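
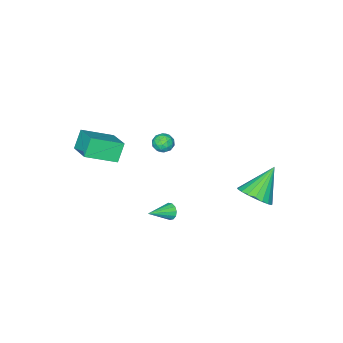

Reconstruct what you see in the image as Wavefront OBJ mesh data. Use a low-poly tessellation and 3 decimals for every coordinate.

v -2.597 -2.838 1.778
v -2.265 -2.728 2.303
v -1.835 -3.412 1.417
v -1.503 -3.302 1.942
v -2.021 -3.66 1.966
v -2.493 -3.305 2.189
v -1.607 -2.835 1.531
v -2.079 -2.48 1.754
v -1.653 -2.726 2.15
v -1.909 -3.236 2.419
v -2.191 -2.904 1.301
v -2.447 -3.414 1.57
v -2.498 -2.733 2.073
v -1.602 -3.407 1.647
v -1.907 -3.618 1.662
v -1.712 -3.553 1.97
v -2.632 -3.072 2.006
v -2.437 -3.007 2.314
v -2.294 -3.555 2.116
v -1.663 -3.133 1.406
v -1.468 -3.068 1.714
v -2.388 -2.587 1.75
v -2.193 -2.522 2.058
v -1.806 -2.585 1.604
v -1.943 -2.667 2.291
v -1.495 -3.004 2.079
v -1.557 -2.729 1.837
v -1.834 -2.521 1.968
v -2.094 -2.966 2.449
v -1.646 -3.304 2.237
v -1.951 -3.514 2.251
v -2.228 -3.306 2.382
v -1.734 -2.965 2.359
v -2.454 -2.836 1.483
v -2.006 -3.174 1.271
v -1.872 -2.834 1.338
v -2.149 -2.626 1.469
v -2.605 -3.136 1.641
v -2.157 -3.473 1.429
v -2.266 -3.619 1.752
v -2.543 -3.411 1.883
v -2.366 -3.175 1.361
v 1.865 1.364 1.692
v 2.067 1.551 1.276
v 3.135 1.136 2.208
v 2.034 1.768 1.452
v 1.948 1.857 1.705
v 1.835 1.789 1.954
v 1.731 1.586 2.12
v 1.67 1.312 2.15
v 1.671 1.055 2.035
v 1.733 0.896 1.811
v 1.837 0.885 1.549
v 1.95 1.027 1.333
v 2.036 1.275 1.231
v 0.686 -3.838 3.679
v 2.078 -4.756 4.408
v 1.321 -2.378 4.303
v 2.713 -3.296 5.032
v 1.307 -3.684 2.688
v 2.699 -4.602 3.417
v 1.942 -2.224 3.312
v 3.334 -3.142 4.041
v -2.855 2.636 0.595
v -2.141 2.798 1.291
v -4.285 2.624 2.065
v -2.252 3.189 1.187
v -2.467 3.485 0.981
v -2.749 3.634 0.708
v -3.049 3.611 0.415
v -3.316 3.419 0.154
v -3.504 3.092 -0.031
v -3.579 2.686 -0.108
v -3.529 2.271 -0.063
v -3.363 1.92 0.096
v -3.109 1.692 0.341
v -2.811 1.628 0.63
v -2.521 1.738 0.913
v -2.289 2.003 1.141
v -2.154 2.378 1.275
f 1 38 17
f 38 12 41
f 17 41 6
f 38 41 17
f 1 17 13
f 17 6 18
f 13 18 2
f 17 18 13
f 1 13 22
f 13 2 23
f 22 23 8
f 13 23 22
f 1 22 34
f 22 8 37
f 34 37 11
f 22 37 34
f 1 34 38
f 34 11 42
f 38 42 12
f 34 42 38
f 2 18 29
f 18 6 32
f 29 32 10
f 18 32 29
f 6 41 19
f 41 12 40
f 19 40 5
f 41 40 19
f 12 42 39
f 42 11 35
f 39 35 3
f 42 35 39
f 11 37 36
f 37 8 24
f 36 24 7
f 37 24 36
f 8 23 28
f 23 2 25
f 28 25 9
f 23 25 28
f 4 30 16
f 30 10 31
f 16 31 5
f 30 31 16
f 4 16 14
f 16 5 15
f 14 15 3
f 16 15 14
f 4 14 21
f 14 3 20
f 21 20 7
f 14 20 21
f 4 21 26
f 21 7 27
f 26 27 9
f 21 27 26
f 4 26 30
f 26 9 33
f 30 33 10
f 26 33 30
f 5 31 19
f 31 10 32
f 19 32 6
f 31 32 19
f 3 15 39
f 15 5 40
f 39 40 12
f 15 40 39
f 7 20 36
f 20 3 35
f 36 35 11
f 20 35 36
f 9 27 28
f 27 7 24
f 28 24 8
f 27 24 28
f 10 33 29
f 33 9 25
f 29 25 2
f 33 25 29
f 44 43 46
f 44 46 45
f 46 43 47
f 46 47 45
f 47 43 48
f 47 48 45
f 48 43 49
f 48 49 45
f 49 43 50
f 49 50 45
f 50 43 51
f 50 51 45
f 51 43 52
f 51 52 45
f 52 43 53
f 52 53 45
f 53 43 54
f 53 54 45
f 54 43 55
f 54 55 45
f 55 43 44
f 55 44 45
f 57 59 56
f 60 57 56
f 56 59 58
f 58 60 56
f 57 63 59
f 61 57 60
f 61 63 57
f 59 63 58
f 62 60 58
f 58 63 62
f 62 61 60
f 63 61 62
f 65 64 67
f 65 67 66
f 67 64 68
f 67 68 66
f 68 64 69
f 68 69 66
f 69 64 70
f 69 70 66
f 70 64 71
f 70 71 66
f 71 64 72
f 71 72 66
f 72 64 73
f 72 73 66
f 73 64 74
f 73 74 66
f 74 64 75
f 74 75 66
f 75 64 76
f 75 76 66
f 76 64 77
f 76 77 66
f 77 64 78
f 77 78 66
f 78 64 79
f 78 79 66
f 79 64 80
f 79 80 66
f 80 64 65
f 80 65 66



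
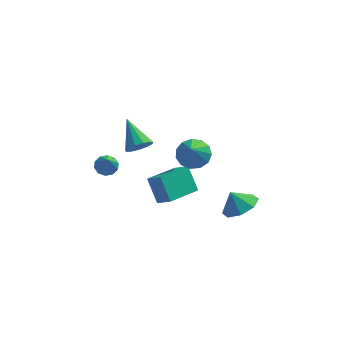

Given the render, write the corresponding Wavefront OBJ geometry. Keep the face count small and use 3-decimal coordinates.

v -0.876 0.233 -1.397
v -0.14 -0.306 -0.714
v 0.49 1.704 -1.705
v 1.225 1.164 -1.022
v -0.285 -0.584 -2.678
v 0.45 -1.124 -1.995
v 1.08 0.886 -2.986
v 1.816 0.347 -2.303
v -3.032 0.25 -0.414
v -2.654 -0.162 -0.765
v -2.828 -0.63 0.834
v -2.412 0.124 -0.604
v -2.407 0.458 -0.369
v -2.641 0.712 -0.152
v -3.024 0.79 -0.034
v -3.41 0.661 -0.062
v -3.651 0.375 -0.224
v -3.657 0.042 -0.459
v -3.423 -0.213 -0.676
v -3.04 -0.29 -0.793
v 4.144 -2.161 -1.164
v 4.845 -2.778 -0.639
v 3.596 -1.979 -0.216
v 5.072 -1.991 -0.659
v 4.757 -1.304 -0.974
v 4.082 -1.119 -1.4
v 3.444 -1.545 -1.688
v 3.217 -2.331 -1.669
v 3.532 -3.018 -1.354
v 4.207 -3.203 -0.927
v 1.502 1.355 -0.132
v 1.908 0.654 -0.665
v 1.418 0.285 1.212
v 2.319 0.924 -0.425
v 2.47 1.33 -0.092
v 2.314 1.744 0.228
v 1.9 2.035 0.434
v 1.359 2.11 0.461
v 0.864 1.945 0.299
v 0.571 1.594 0
v 0.573 1.166 -0.34
v 0.871 0.799 -0.614
v 1.368 0.608 -0.736
v -1.108 -1.44 2.746
v -0.485 -1.001 2.633
v -1.872 -0.08 3.814
v -0.762 -0.905 2.313
v -1.148 -0.979 2.131
v -1.522 -1.199 2.143
v -1.764 -1.496 2.347
v -1.798 -1.774 2.678
v -1.612 -1.947 3.031
v -1.267 -1.958 3.293
v -0.871 -1.805 3.381
v -0.55 -1.536 3.268
v -0.406 -1.236 2.989
f 2 4 1
f 5 2 1
f 1 4 3
f 3 5 1
f 2 8 4
f 6 2 5
f 6 8 2
f 4 8 3
f 7 5 3
f 3 8 7
f 7 6 5
f 8 6 7
f 10 9 12
f 10 12 11
f 12 9 13
f 12 13 11
f 13 9 14
f 13 14 11
f 14 9 15
f 14 15 11
f 15 9 16
f 15 16 11
f 16 9 17
f 16 17 11
f 17 9 18
f 17 18 11
f 18 9 19
f 18 19 11
f 19 9 20
f 19 20 11
f 20 9 10
f 20 10 11
f 22 21 24
f 22 24 23
f 24 21 25
f 24 25 23
f 25 21 26
f 25 26 23
f 26 21 27
f 26 27 23
f 27 21 28
f 27 28 23
f 28 21 29
f 28 29 23
f 29 21 30
f 29 30 23
f 30 21 22
f 30 22 23
f 32 31 34
f 32 34 33
f 34 31 35
f 34 35 33
f 35 31 36
f 35 36 33
f 36 31 37
f 36 37 33
f 37 31 38
f 37 38 33
f 38 31 39
f 38 39 33
f 39 31 40
f 39 40 33
f 40 31 41
f 40 41 33
f 41 31 42
f 41 42 33
f 42 31 43
f 42 43 33
f 43 31 32
f 43 32 33
f 45 44 47
f 45 47 46
f 47 44 48
f 47 48 46
f 48 44 49
f 48 49 46
f 49 44 50
f 49 50 46
f 50 44 51
f 50 51 46
f 51 44 52
f 51 52 46
f 52 44 53
f 52 53 46
f 53 44 54
f 53 54 46
f 54 44 55
f 54 55 46
f 55 44 56
f 55 56 46
f 56 44 45
f 56 45 46



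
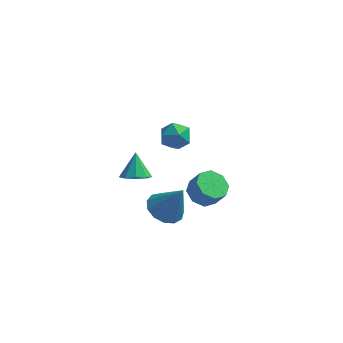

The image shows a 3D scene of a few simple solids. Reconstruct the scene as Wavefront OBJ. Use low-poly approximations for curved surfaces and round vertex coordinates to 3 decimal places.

v 0.491 -0.945 -1.677
v 1.149 -1.249 -2.122
v 1.666 -1.439 -1.228
v 1.009 -1.135 -0.783
v 1.196 -0.609 -2.014
v 1.713 -0.799 -1.12
v 0.83 -0.166 -1.708
v 1.348 -0.356 -0.814
v 0.266 -0.18 -1.384
v 0.784 -0.369 -0.49
v -0.166 -0.641 -1.232
v 0.351 -0.831 -0.338
v -0.213 -1.281 -1.34
v 0.304 -1.471 -0.446
v 0.152 -1.724 -1.646
v 0.67 -1.914 -0.752
v 0.716 -1.711 -1.97
v 1.234 -1.9 -1.076
v -2.764 -0.434 -1.507
v -2.155 -0.812 -1.174
v -2.896 0.334 -0.393
v -1.977 -0.382 -1.45
v -2.168 0.024 -1.752
v -2.637 0.215 -1.94
v -3.166 0.102 -1.925
v -3.506 -0.261 -1.715
v -3.499 -0.706 -1.408
v -3.148 -1.023 -1.147
v -2.617 -1.065 -1.055
v -0.872 -3.072 -1.02
v -0.327 -3.775 -1.354
v -0.028 -3.188 0.6
v -0.066 -3.319 -1.458
v -0.061 -2.785 -1.422
v -0.314 -2.342 -1.259
v -0.744 -2.131 -1.019
v -1.214 -2.219 -0.78
v -1.576 -2.577 -0.617
v -1.715 -3.093 -0.581
v -1.586 -3.602 -0.685
v -1.231 -3.943 -0.895
v -0.761 -4.007 -1.144
v -1.475 3.821 -1.183
v -0.888 3.47 -1.741
v -2.052 2.53 -0.979
v -1.465 2.179 -1.537
v -1.2 2.486 -0.753
v -0.843 3.285 -0.879
v -2.097 2.715 -1.841
v -1.74 3.514 -1.967
v -1.272 2.787 -2.148
v -0.717 2.645 -1.475
v -2.223 3.355 -1.245
v -1.668 3.213 -0.572
f 2 1 5
f 2 5 3
f 3 5 6
f 3 6 4
f 5 1 7
f 5 7 6
f 6 7 8
f 6 8 4
f 7 1 9
f 7 9 8
f 8 9 10
f 8 10 4
f 9 1 11
f 9 11 10
f 10 11 12
f 10 12 4
f 11 1 13
f 11 13 12
f 12 13 14
f 12 14 4
f 13 1 15
f 13 15 14
f 14 15 16
f 14 16 4
f 15 1 17
f 15 17 16
f 16 17 18
f 16 18 4
f 17 1 2
f 17 2 18
f 18 2 3
f 18 3 4
f 20 19 22
f 20 22 21
f 22 19 23
f 22 23 21
f 23 19 24
f 23 24 21
f 24 19 25
f 24 25 21
f 25 19 26
f 25 26 21
f 26 19 27
f 26 27 21
f 27 19 28
f 27 28 21
f 28 19 29
f 28 29 21
f 29 19 20
f 29 20 21
f 31 30 33
f 31 33 32
f 33 30 34
f 33 34 32
f 34 30 35
f 34 35 32
f 35 30 36
f 35 36 32
f 36 30 37
f 36 37 32
f 37 30 38
f 37 38 32
f 38 30 39
f 38 39 32
f 39 30 40
f 39 40 32
f 40 30 41
f 40 41 32
f 41 30 42
f 41 42 32
f 42 30 31
f 42 31 32
f 43 54 48
f 43 48 44
f 43 44 50
f 43 50 53
f 43 53 54
f 44 48 52
f 48 54 47
f 54 53 45
f 53 50 49
f 50 44 51
f 46 52 47
f 46 47 45
f 46 45 49
f 46 49 51
f 46 51 52
f 47 52 48
f 45 47 54
f 49 45 53
f 51 49 50
f 52 51 44



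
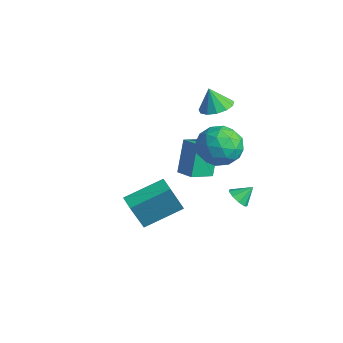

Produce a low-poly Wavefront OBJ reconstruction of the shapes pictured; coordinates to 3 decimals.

v -1.58 2.812 2.258
v -0.694 2.836 2.538
v -1.96 2.588 3.482
v -0.873 3.327 2.572
v -1.276 3.655 2.507
v -1.777 3.715 2.363
v -2.214 3.488 2.186
v -2.451 3.047 2.032
v -2.411 2.531 1.949
v -2.108 2.104 1.965
v -1.637 1.902 2.074
v -1.148 1.989 2.242
v -0.796 2.337 2.415
v -0.134 3.239 -4.093
v 0.538 3.188 -4.239
v 0.074 4.021 -3.407
v 0.333 3.498 -4.53
v -0.091 3.687 -4.616
v -0.535 3.667 -4.458
v -0.792 3.447 -4.129
v -0.741 3.13 -3.783
v -0.407 2.864 -3.582
v 0.055 2.774 -3.62
v 0.428 2.902 -3.879
v -3.25 1.559 -3.443
v -3.834 2.295 -1.554
v -3.32 2.92 -3.995
v -3.905 3.656 -2.106
v -2.175 1.724 -3.174
v -2.76 2.46 -1.285
v -2.246 3.085 -3.726
v -2.83 3.821 -1.837
v 0.902 -3.333 -1.881
v 0.984 -4.134 -0.017
v 1.323 -1.343 -1.043
v 1.405 -2.144 0.82
v 1.775 -3.476 -1.98
v 1.857 -4.277 -0.117
v 2.196 -1.486 -1.143
v 2.278 -2.287 0.721
v 0.257 1.414 1.921
v 1.214 2.235 1.904
v 1.586 -0.135 1.976
v 2.543 0.686 1.959
v 1.803 0.601 2.977
v 0.981 1.558 2.943
v 1.819 0.542 0.937
v 0.997 1.499 0.903
v 2.18 1.696 1.296
v 2.17 1.733 2.557
v 0.63 0.367 1.323
v 0.62 0.404 2.584
v 0.619 1.96 1.908
v 2.181 0.14 1.972
v 1.746 0.09 2.571
v 2.309 0.572 2.561
v 0.482 1.562 2.518
v 1.045 2.045 2.509
v 1.391 1.085 3.139
v 1.755 0.055 1.371
v 2.318 0.538 1.362
v 0.491 1.528 1.319
v 1.054 2.01 1.309
v 1.409 1.015 0.741
v 1.749 2.126 1.541
v 2.53 1.216 1.573
v 2.104 1.131 0.972
v 1.621 1.694 0.952
v 1.743 2.148 2.282
v 2.525 1.238 2.314
v 2.089 1.187 2.913
v 1.606 1.75 2.893
v 2.311 1.831 1.924
v 0.275 0.862 1.566
v 1.057 -0.048 1.598
v 1.194 0.35 0.987
v 0.711 0.913 0.967
v 0.27 0.884 2.307
v 1.051 -0.026 2.339
v 1.179 0.406 2.928
v 0.696 0.969 2.908
v 0.489 0.269 1.956
f 2 1 4
f 2 4 3
f 4 1 5
f 4 5 3
f 5 1 6
f 5 6 3
f 6 1 7
f 6 7 3
f 7 1 8
f 7 8 3
f 8 1 9
f 8 9 3
f 9 1 10
f 9 10 3
f 10 1 11
f 10 11 3
f 11 1 12
f 11 12 3
f 12 1 13
f 12 13 3
f 13 1 2
f 13 2 3
f 15 14 17
f 15 17 16
f 17 14 18
f 17 18 16
f 18 14 19
f 18 19 16
f 19 14 20
f 19 20 16
f 20 14 21
f 20 21 16
f 21 14 22
f 21 22 16
f 22 14 23
f 22 23 16
f 23 14 24
f 23 24 16
f 24 14 15
f 24 15 16
f 26 28 25
f 29 26 25
f 25 28 27
f 27 29 25
f 26 32 28
f 30 26 29
f 30 32 26
f 28 32 27
f 31 29 27
f 27 32 31
f 31 30 29
f 32 30 31
f 34 36 33
f 37 34 33
f 33 36 35
f 35 37 33
f 34 40 36
f 38 34 37
f 38 40 34
f 36 40 35
f 39 37 35
f 35 40 39
f 39 38 37
f 40 38 39
f 41 78 57
f 78 52 81
f 57 81 46
f 78 81 57
f 41 57 53
f 57 46 58
f 53 58 42
f 57 58 53
f 41 53 62
f 53 42 63
f 62 63 48
f 53 63 62
f 41 62 74
f 62 48 77
f 74 77 51
f 62 77 74
f 41 74 78
f 74 51 82
f 78 82 52
f 74 82 78
f 42 58 69
f 58 46 72
f 69 72 50
f 58 72 69
f 46 81 59
f 81 52 80
f 59 80 45
f 81 80 59
f 52 82 79
f 82 51 75
f 79 75 43
f 82 75 79
f 51 77 76
f 77 48 64
f 76 64 47
f 77 64 76
f 48 63 68
f 63 42 65
f 68 65 49
f 63 65 68
f 44 70 56
f 70 50 71
f 56 71 45
f 70 71 56
f 44 56 54
f 56 45 55
f 54 55 43
f 56 55 54
f 44 54 61
f 54 43 60
f 61 60 47
f 54 60 61
f 44 61 66
f 61 47 67
f 66 67 49
f 61 67 66
f 44 66 70
f 66 49 73
f 70 73 50
f 66 73 70
f 45 71 59
f 71 50 72
f 59 72 46
f 71 72 59
f 43 55 79
f 55 45 80
f 79 80 52
f 55 80 79
f 47 60 76
f 60 43 75
f 76 75 51
f 60 75 76
f 49 67 68
f 67 47 64
f 68 64 48
f 67 64 68
f 50 73 69
f 73 49 65
f 69 65 42
f 73 65 69



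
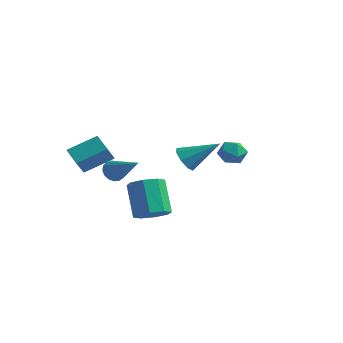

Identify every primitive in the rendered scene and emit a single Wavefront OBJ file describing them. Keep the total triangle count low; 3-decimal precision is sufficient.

v 3.689 0.413 1.927
v 4.067 -0.137 1.671
v 3.273 -0.263 2.769
v 3.651 -0.813 2.513
v 3.986 -0.261 2.819
v 4.244 0.157 2.299
v 3.096 -0.557 2.141
v 3.354 -0.139 1.621
v 3.7 -0.737 1.804
v 4.25 -0.554 2.222
v 3.09 0.154 2.218
v 3.64 0.337 2.636
v 1.652 -3.119 -1.192
v 2.052 -3.726 -0.752
v 1.168 -3.188 0.793
v 0.768 -2.581 0.352
v 2.382 -3.165 -0.759
v 1.497 -2.627 0.786
v 2.284 -2.577 -1.02
v 1.399 -2.039 0.525
v 1.816 -2.307 -1.382
v 0.932 -1.768 0.163
v 1.252 -2.512 -1.633
v 0.368 -1.974 -0.088
v 0.923 -3.073 -1.626
v 0.038 -2.535 -0.081
v 1.021 -3.661 -1.365
v 0.136 -3.123 0.18
v 1.488 -3.932 -1.003
v 0.604 -3.393 0.542
v -1.251 -2.494 0.509
v -0.944 -2.465 -0.017
v 0.371 -2.626 1.451
v -0.968 -2.186 0.065
v -1.058 -1.977 0.249
v -1.191 -1.887 0.492
v -1.339 -1.935 0.739
v -1.466 -2.112 0.934
v -1.544 -2.376 1.031
v -1.555 -2.667 1.009
v -1.496 -2.918 0.873
v -1.381 -3.072 0.653
v -1.237 -3.094 0.4
v -1.095 -2.978 0.173
v -0.989 -2.751 0.022
v -1.327 2.313 -0.145
v -0.867 2.364 -0.76
v -0.033 3.307 0.905
v -1.244 2.815 -0.722
v -1.67 2.972 -0.346
v -1.895 2.742 0.148
v -1.786 2.261 0.47
v -1.409 1.81 0.433
v -0.983 1.654 0.056
v -0.758 1.883 -0.438
v -2.288 -3.332 0.387
v -2.096 -3.979 1.179
v -3.217 -3.007 0.878
v -3.026 -3.654 1.669
v -1.494 -2.186 1.131
v -1.303 -2.833 1.922
v -2.424 -1.861 1.621
v -2.232 -2.508 2.413
f 1 12 6
f 1 6 2
f 1 2 8
f 1 8 11
f 1 11 12
f 2 6 10
f 6 12 5
f 12 11 3
f 11 8 7
f 8 2 9
f 4 10 5
f 4 5 3
f 4 3 7
f 4 7 9
f 4 9 10
f 5 10 6
f 3 5 12
f 7 3 11
f 9 7 8
f 10 9 2
f 14 13 17
f 14 17 15
f 15 17 18
f 15 18 16
f 17 13 19
f 17 19 18
f 18 19 20
f 18 20 16
f 19 13 21
f 19 21 20
f 20 21 22
f 20 22 16
f 21 13 23
f 21 23 22
f 22 23 24
f 22 24 16
f 23 13 25
f 23 25 24
f 24 25 26
f 24 26 16
f 25 13 27
f 25 27 26
f 26 27 28
f 26 28 16
f 27 13 29
f 27 29 28
f 28 29 30
f 28 30 16
f 29 13 14
f 29 14 30
f 30 14 15
f 30 15 16
f 32 31 34
f 32 34 33
f 34 31 35
f 34 35 33
f 35 31 36
f 35 36 33
f 36 31 37
f 36 37 33
f 37 31 38
f 37 38 33
f 38 31 39
f 38 39 33
f 39 31 40
f 39 40 33
f 40 31 41
f 40 41 33
f 41 31 42
f 41 42 33
f 42 31 43
f 42 43 33
f 43 31 44
f 43 44 33
f 44 31 45
f 44 45 33
f 45 31 32
f 45 32 33
f 47 46 49
f 47 49 48
f 49 46 50
f 49 50 48
f 50 46 51
f 50 51 48
f 51 46 52
f 51 52 48
f 52 46 53
f 52 53 48
f 53 46 54
f 53 54 48
f 54 46 55
f 54 55 48
f 55 46 47
f 55 47 48
f 57 59 56
f 60 57 56
f 56 59 58
f 58 60 56
f 57 63 59
f 61 57 60
f 61 63 57
f 59 63 58
f 62 60 58
f 58 63 62
f 62 61 60
f 63 61 62



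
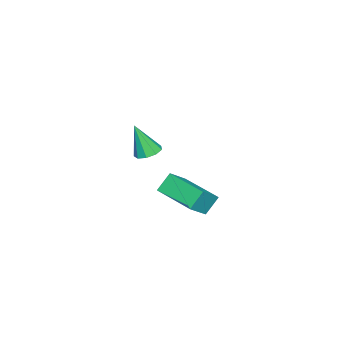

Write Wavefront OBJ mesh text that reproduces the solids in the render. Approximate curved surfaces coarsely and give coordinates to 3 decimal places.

v 3.472 0.844 1.015
v 4.056 0.611 0.896
v 3.548 0.256 2.545
v 4.086 1.019 1.052
v 3.829 1.345 1.19
v 3.405 1.437 1.247
v 3.012 1.251 1.195
v 2.834 0.875 1.059
v 2.954 0.484 0.903
v 3.317 0.262 0.799
v 3.752 0.312 0.797
v -0.698 0.337 -4.486
v -1.309 0.716 -3.654
v 0.181 2.242 -4.709
v -0.43 2.622 -3.877
v 0.31 -0.022 -3.583
v -0.301 0.358 -2.751
v 1.189 1.884 -3.806
v 0.578 2.263 -2.974
f 2 1 4
f 2 4 3
f 4 1 5
f 4 5 3
f 5 1 6
f 5 6 3
f 6 1 7
f 6 7 3
f 7 1 8
f 7 8 3
f 8 1 9
f 8 9 3
f 9 1 10
f 9 10 3
f 10 1 11
f 10 11 3
f 11 1 2
f 11 2 3
f 13 15 12
f 16 13 12
f 12 15 14
f 14 16 12
f 13 19 15
f 17 13 16
f 17 19 13
f 15 19 14
f 18 16 14
f 14 19 18
f 18 17 16
f 19 17 18



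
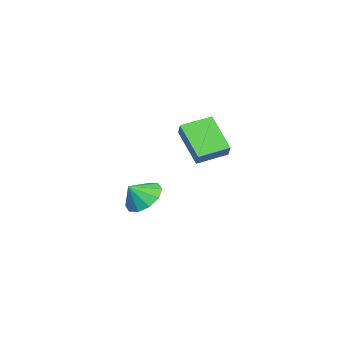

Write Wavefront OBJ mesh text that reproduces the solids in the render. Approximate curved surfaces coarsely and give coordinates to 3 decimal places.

v -0.542 -1.189 -1.352
v -0.001 -1.686 -2.016
v -0.078 -1.731 -0.568
v 0.312 -1.186 -1.854
v 0.299 -0.686 -1.501
v -0.035 -0.379 -1.09
v -0.563 -0.381 -0.78
v -1.082 -0.691 -0.688
v -1.395 -1.192 -0.85
v -1.382 -1.691 -1.203
v -1.048 -1.998 -1.614
v -0.52 -1.996 -1.924
v 1.874 2.292 4.199
v 2.561 2.544 4.851
v 2.746 3.255 2.909
v 3.433 3.507 3.561
v 2.607 1.173 3.859
v 3.294 1.425 4.511
v 3.479 2.136 2.569
v 4.166 2.388 3.221
f 2 1 4
f 2 4 3
f 4 1 5
f 4 5 3
f 5 1 6
f 5 6 3
f 6 1 7
f 6 7 3
f 7 1 8
f 7 8 3
f 8 1 9
f 8 9 3
f 9 1 10
f 9 10 3
f 10 1 11
f 10 11 3
f 11 1 12
f 11 12 3
f 12 1 2
f 12 2 3
f 14 16 13
f 17 14 13
f 13 16 15
f 15 17 13
f 14 20 16
f 18 14 17
f 18 20 14
f 16 20 15
f 19 17 15
f 15 20 19
f 19 18 17
f 20 18 19



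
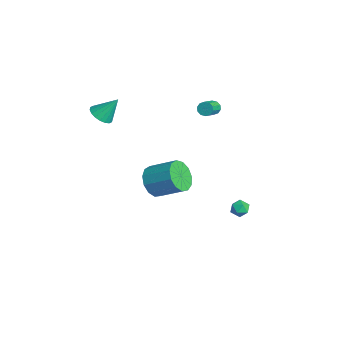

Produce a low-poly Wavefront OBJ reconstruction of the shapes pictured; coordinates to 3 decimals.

v -2.856 -3.567 3.129
v -2.183 -3.27 2.766
v -2.584 -2.613 4.411
v -2.444 -3.042 2.652
v -2.787 -2.918 2.632
v -3.143 -2.923 2.711
v -3.443 -3.055 2.873
v -3.626 -3.288 3.085
v -3.656 -3.577 3.306
v -3.528 -3.864 3.493
v -3.267 -4.091 3.607
v -2.924 -4.215 3.626
v -2.568 -4.211 3.547
v -2.268 -4.078 3.386
v -2.085 -3.845 3.173
v -2.055 -3.556 2.952
v -3.872 3.531 1.649
v -3.486 3.738 1.369
v -2.682 2.995 1.931
v -3.068 2.789 2.211
v -3.516 3.91 1.639
v -2.711 3.167 2.201
v -3.682 3.937 1.913
v -2.877 3.195 2.474
v -3.92 3.809 2.086
v -3.116 3.067 2.648
v -4.141 3.575 2.092
v -3.337 2.833 2.654
v -4.258 3.325 1.929
v -3.454 2.582 2.491
v -4.229 3.153 1.659
v -3.424 2.41 2.221
v -4.063 3.125 1.386
v -3.258 2.383 1.947
v -3.824 3.253 1.212
v -3.02 2.511 1.774
v -3.603 3.487 1.206
v -2.799 2.745 1.768
v 3.452 -2.266 1.495
v 4.333 -2.831 1.327
v 5.309 -1.579 2.237
v 4.428 -1.014 2.405
v 4.283 -2.456 0.865
v 5.259 -1.204 1.775
v 3.969 -2.021 0.603
v 4.945 -0.768 1.513
v 3.491 -1.663 0.624
v 4.467 -0.411 1.534
v 3 -1.497 0.922
v 3.976 -0.245 1.832
v 2.653 -1.576 1.401
v 3.629 -0.323 2.311
v 2.56 -1.873 1.911
v 3.536 -0.621 2.821
v 2.75 -2.295 2.288
v 3.725 -1.043 3.198
v 3.162 -2.708 2.414
v 4.138 -1.456 3.324
v 3.667 -2.981 2.248
v 4.643 -1.728 3.158
v 4.104 -3.027 1.843
v 5.08 -1.774 2.753
v 1.199 3.572 -3.03
v 1.549 4.029 -3.312
v 1.511 2.891 -3.748
v 1.861 3.348 -4.03
v 2.033 3.123 -3.455
v 1.84 3.544 -3.011
v 1.22 3.376 -4.049
v 1.027 3.797 -3.605
v 1.562 3.909 -3.942
v 2.064 3.752 -3.575
v 0.996 3.168 -3.485
v 1.498 3.011 -3.118
f 2 1 4
f 2 4 3
f 4 1 5
f 4 5 3
f 5 1 6
f 5 6 3
f 6 1 7
f 6 7 3
f 7 1 8
f 7 8 3
f 8 1 9
f 8 9 3
f 9 1 10
f 9 10 3
f 10 1 11
f 10 11 3
f 11 1 12
f 11 12 3
f 12 1 13
f 12 13 3
f 13 1 14
f 13 14 3
f 14 1 15
f 14 15 3
f 15 1 16
f 15 16 3
f 16 1 2
f 16 2 3
f 18 17 21
f 18 21 19
f 19 21 22
f 19 22 20
f 21 17 23
f 21 23 22
f 22 23 24
f 22 24 20
f 23 17 25
f 23 25 24
f 24 25 26
f 24 26 20
f 25 17 27
f 25 27 26
f 26 27 28
f 26 28 20
f 27 17 29
f 27 29 28
f 28 29 30
f 28 30 20
f 29 17 31
f 29 31 30
f 30 31 32
f 30 32 20
f 31 17 33
f 31 33 32
f 32 33 34
f 32 34 20
f 33 17 35
f 33 35 34
f 34 35 36
f 34 36 20
f 35 17 37
f 35 37 36
f 36 37 38
f 36 38 20
f 37 17 18
f 37 18 38
f 38 18 19
f 38 19 20
f 40 39 43
f 40 43 41
f 41 43 44
f 41 44 42
f 43 39 45
f 43 45 44
f 44 45 46
f 44 46 42
f 45 39 47
f 45 47 46
f 46 47 48
f 46 48 42
f 47 39 49
f 47 49 48
f 48 49 50
f 48 50 42
f 49 39 51
f 49 51 50
f 50 51 52
f 50 52 42
f 51 39 53
f 51 53 52
f 52 53 54
f 52 54 42
f 53 39 55
f 53 55 54
f 54 55 56
f 54 56 42
f 55 39 57
f 55 57 56
f 56 57 58
f 56 58 42
f 57 39 59
f 57 59 58
f 58 59 60
f 58 60 42
f 59 39 61
f 59 61 60
f 60 61 62
f 60 62 42
f 61 39 40
f 61 40 62
f 62 40 41
f 62 41 42
f 63 74 68
f 63 68 64
f 63 64 70
f 63 70 73
f 63 73 74
f 64 68 72
f 68 74 67
f 74 73 65
f 73 70 69
f 70 64 71
f 66 72 67
f 66 67 65
f 66 65 69
f 66 69 71
f 66 71 72
f 67 72 68
f 65 67 74
f 69 65 73
f 71 69 70
f 72 71 64



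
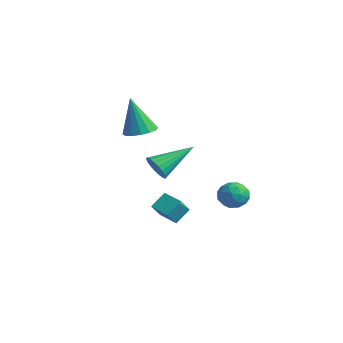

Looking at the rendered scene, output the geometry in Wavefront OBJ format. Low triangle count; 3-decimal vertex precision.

v -0.88 2.051 -1.907
v -0.432 2.656 -1.64
v -0.048 1.864 -2.88
v 0.4 2.469 -2.613
v 0.354 1.79 -2.193
v -0.16 1.906 -1.592
v -0.32 2.614 -2.928
v -0.834 2.73 -2.327
v -0.085 3.004 -2.271
v 0.331 2.495 -1.817
v -0.811 2.025 -2.703
v -0.395 1.516 -2.249
v -0.729 2.37 -1.688
v 0.249 2.15 -2.832
v 0.222 1.751 -2.585
v 0.485 2.107 -2.428
v -0.569 1.929 -1.66
v -0.306 2.285 -1.503
v 0.156 1.776 -1.828
v -0.174 2.235 -3.017
v 0.089 2.591 -2.86
v -0.965 2.413 -2.092
v -0.702 2.769 -1.935
v -0.636 2.744 -2.692
v -0.262 2.93 -1.902
v 0.227 2.82 -2.474
v -0.196 2.906 -2.659
v -0.498 2.973 -2.305
v -0.017 2.631 -1.635
v 0.472 2.521 -2.207
v 0.445 2.122 -1.96
v 0.143 2.19 -1.607
v 0.186 2.835 -2.006
v -0.952 1.999 -2.313
v -0.463 1.889 -2.885
v -0.623 2.33 -2.913
v -0.925 2.398 -2.56
v -0.707 1.7 -2.046
v -0.218 1.59 -2.618
v 0.018 1.547 -2.215
v -0.284 1.614 -1.861
v -0.666 1.685 -2.514
v 2.131 -4.058 2.135
v 2.431 -4.377 2.656
v 2.469 -2.322 3.005
v 2.649 -4.331 2.481
v 2.777 -4.239 2.246
v 2.793 -4.115 1.993
v 2.695 -3.981 1.764
v 2.5 -3.861 1.599
v 2.24 -3.774 1.527
v 1.962 -3.737 1.56
v 1.713 -3.755 1.693
v 1.536 -3.825 1.902
v 1.462 -3.936 2.152
v 1.504 -4.067 2.398
v 1.654 -4.197 2.599
v 1.887 -4.303 2.72
v 2.162 -4.367 2.74
v -3.425 -0.558 1.493
v -2.707 -0.22 1.701
v -3.895 -0.762 3.447
v -2.977 0.106 1.67
v -3.367 0.254 1.591
v -3.773 0.184 1.487
v -4.085 -0.084 1.384
v -4.221 -0.48 1.31
v -4.143 -0.896 1.285
v -3.873 -1.222 1.316
v -3.483 -1.37 1.395
v -3.077 -1.301 1.499
v -2.765 -1.033 1.602
v -2.63 -0.637 1.676
v 0.832 -3.298 -0.853
v 0.848 -2.579 -0.249
v 0.543 -2.585 -1.695
v 0.559 -1.866 -1.09
v 1.761 -3.154 -1.05
v 1.777 -2.435 -0.445
v 1.472 -2.441 -1.891
v 1.488 -1.722 -1.287
f 1 38 17
f 38 12 41
f 17 41 6
f 38 41 17
f 1 17 13
f 17 6 18
f 13 18 2
f 17 18 13
f 1 13 22
f 13 2 23
f 22 23 8
f 13 23 22
f 1 22 34
f 22 8 37
f 34 37 11
f 22 37 34
f 1 34 38
f 34 11 42
f 38 42 12
f 34 42 38
f 2 18 29
f 18 6 32
f 29 32 10
f 18 32 29
f 6 41 19
f 41 12 40
f 19 40 5
f 41 40 19
f 12 42 39
f 42 11 35
f 39 35 3
f 42 35 39
f 11 37 36
f 37 8 24
f 36 24 7
f 37 24 36
f 8 23 28
f 23 2 25
f 28 25 9
f 23 25 28
f 4 30 16
f 30 10 31
f 16 31 5
f 30 31 16
f 4 16 14
f 16 5 15
f 14 15 3
f 16 15 14
f 4 14 21
f 14 3 20
f 21 20 7
f 14 20 21
f 4 21 26
f 21 7 27
f 26 27 9
f 21 27 26
f 4 26 30
f 26 9 33
f 30 33 10
f 26 33 30
f 5 31 19
f 31 10 32
f 19 32 6
f 31 32 19
f 3 15 39
f 15 5 40
f 39 40 12
f 15 40 39
f 7 20 36
f 20 3 35
f 36 35 11
f 20 35 36
f 9 27 28
f 27 7 24
f 28 24 8
f 27 24 28
f 10 33 29
f 33 9 25
f 29 25 2
f 33 25 29
f 44 43 46
f 44 46 45
f 46 43 47
f 46 47 45
f 47 43 48
f 47 48 45
f 48 43 49
f 48 49 45
f 49 43 50
f 49 50 45
f 50 43 51
f 50 51 45
f 51 43 52
f 51 52 45
f 52 43 53
f 52 53 45
f 53 43 54
f 53 54 45
f 54 43 55
f 54 55 45
f 55 43 56
f 55 56 45
f 56 43 57
f 56 57 45
f 57 43 58
f 57 58 45
f 58 43 59
f 58 59 45
f 59 43 44
f 59 44 45
f 61 60 63
f 61 63 62
f 63 60 64
f 63 64 62
f 64 60 65
f 64 65 62
f 65 60 66
f 65 66 62
f 66 60 67
f 66 67 62
f 67 60 68
f 67 68 62
f 68 60 69
f 68 69 62
f 69 60 70
f 69 70 62
f 70 60 71
f 70 71 62
f 71 60 72
f 71 72 62
f 72 60 73
f 72 73 62
f 73 60 61
f 73 61 62
f 75 77 74
f 78 75 74
f 74 77 76
f 76 78 74
f 75 81 77
f 79 75 78
f 79 81 75
f 77 81 76
f 80 78 76
f 76 81 80
f 80 79 78
f 81 79 80



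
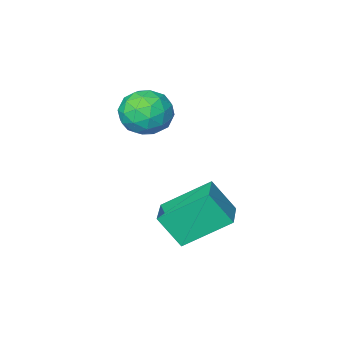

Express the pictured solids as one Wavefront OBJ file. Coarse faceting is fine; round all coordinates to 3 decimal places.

v -0.798 -2.614 0.139
v -0.05 -2.087 0.128
v -0.35 -3.273 -1.108
v 0.398 -2.746 -1.119
v 0.301 -3.391 -0.477
v 0.024 -2.983 0.294
v -0.424 -2.377 -1.274
v -0.701 -1.969 -0.503
v 0.181 -1.94 -0.744
v 0.629 -2.567 -0.252
v -1.029 -2.793 -0.728
v -0.581 -3.42 -0.236
v -0.463 -2.292 0.243
v 0.063 -3.068 -1.223
v 0.007 -3.447 -0.846
v 0.446 -3.137 -0.852
v -0.42 -2.819 0.34
v 0.02 -2.51 0.334
v 0.227 -3.276 -0.021
v -0.42 -2.85 -1.314
v 0.02 -2.541 -1.32
v -0.846 -2.223 -0.128
v -0.407 -1.913 -0.134
v -0.627 -2.084 -0.959
v 0.112 -1.896 -0.276
v 0.375 -2.284 -1.009
v -0.108 -2.067 -1.1
v -0.271 -1.827 -0.647
v 0.375 -2.265 0.014
v 0.639 -2.653 -0.719
v 0.582 -3.031 -0.342
v 0.419 -2.792 0.111
v 0.511 -2.179 -0.5
v -1.039 -2.707 -0.261
v -0.775 -3.095 -0.994
v -0.819 -2.568 -1.091
v -0.982 -2.329 -0.638
v -0.775 -3.076 0.029
v -0.512 -3.464 -0.704
v -0.129 -3.533 -0.333
v -0.292 -3.293 0.12
v -0.911 -3.181 -0.48
v -0.318 -0.551 -4.66
v -1.636 0.204 -3.621
v 0.357 0.404 -4.497
v -0.962 1.159 -3.459
v 0.202 -1.099 -3.601
v -1.117 -0.344 -2.563
v 0.876 -0.144 -3.439
v -0.442 0.611 -2.4
f 1 38 17
f 38 12 41
f 17 41 6
f 38 41 17
f 1 17 13
f 17 6 18
f 13 18 2
f 17 18 13
f 1 13 22
f 13 2 23
f 22 23 8
f 13 23 22
f 1 22 34
f 22 8 37
f 34 37 11
f 22 37 34
f 1 34 38
f 34 11 42
f 38 42 12
f 34 42 38
f 2 18 29
f 18 6 32
f 29 32 10
f 18 32 29
f 6 41 19
f 41 12 40
f 19 40 5
f 41 40 19
f 12 42 39
f 42 11 35
f 39 35 3
f 42 35 39
f 11 37 36
f 37 8 24
f 36 24 7
f 37 24 36
f 8 23 28
f 23 2 25
f 28 25 9
f 23 25 28
f 4 30 16
f 30 10 31
f 16 31 5
f 30 31 16
f 4 16 14
f 16 5 15
f 14 15 3
f 16 15 14
f 4 14 21
f 14 3 20
f 21 20 7
f 14 20 21
f 4 21 26
f 21 7 27
f 26 27 9
f 21 27 26
f 4 26 30
f 26 9 33
f 30 33 10
f 26 33 30
f 5 31 19
f 31 10 32
f 19 32 6
f 31 32 19
f 3 15 39
f 15 5 40
f 39 40 12
f 15 40 39
f 7 20 36
f 20 3 35
f 36 35 11
f 20 35 36
f 9 27 28
f 27 7 24
f 28 24 8
f 27 24 28
f 10 33 29
f 33 9 25
f 29 25 2
f 33 25 29
f 44 46 43
f 47 44 43
f 43 46 45
f 45 47 43
f 44 50 46
f 48 44 47
f 48 50 44
f 46 50 45
f 49 47 45
f 45 50 49
f 49 48 47
f 50 48 49



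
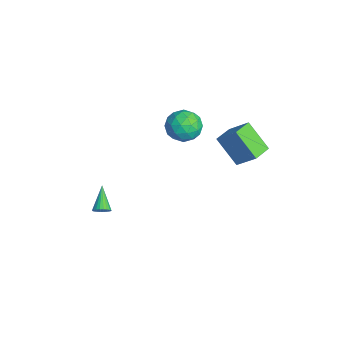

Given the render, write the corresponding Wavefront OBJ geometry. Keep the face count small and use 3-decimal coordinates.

v -1.78 1.754 1.566
v -1.037 1.6 0.779
v -2.323 0.08 1.381
v -1.58 -0.074 0.594
v -1.258 0.065 1.63
v -0.923 1.099 1.744
v -2.437 0.581 0.416
v -2.102 1.615 0.53
v -1.443 0.875 0.068
v -0.714 0.556 0.818
v -2.646 1.124 1.342
v -1.917 0.805 2.092
v -1.361 1.824 1.189
v -1.999 -0.144 0.971
v -1.809 -0.063 1.58
v -1.373 -0.153 1.117
v -1.294 1.53 1.756
v -0.857 1.439 1.293
v -0.987 0.537 1.793
v -2.503 0.241 0.867
v -2.066 0.15 0.404
v -1.987 1.833 1.043
v -1.551 1.743 0.58
v -2.373 1.143 0.367
v -1.163 1.307 0.308
v -1.482 0.323 0.199
v -1.986 0.708 0.095
v -1.789 1.316 0.162
v -0.735 1.12 0.749
v -1.053 0.136 0.64
v -0.864 0.218 1.249
v -0.667 0.826 1.316
v -0.973 0.694 0.331
v -2.307 1.544 1.52
v -2.625 0.56 1.411
v -2.693 0.854 0.844
v -2.496 1.462 0.911
v -1.878 1.357 1.961
v -2.197 0.373 1.852
v -1.571 0.364 1.998
v -1.374 0.972 2.065
v -2.387 0.986 1.829
v -0.413 -3.909 -4.354
v -0.122 -4.068 -3.941
v -1.687 -3.671 -3.366
v -0.084 -3.865 -3.941
v -0.096 -3.668 -4.005
v -0.157 -3.508 -4.121
v -0.256 -3.41 -4.273
v -0.38 -3.387 -4.438
v -0.508 -3.444 -4.589
v -0.622 -3.572 -4.705
v -0.704 -3.751 -4.768
v -0.742 -3.954 -4.767
v -0.73 -4.151 -4.704
v -0.669 -4.311 -4.587
v -0.57 -4.409 -4.435
v -0.446 -4.432 -4.271
v -0.318 -4.375 -4.119
v -0.204 -4.247 -4.003
v 2.777 2.749 1.397
v 1.748 1.889 2.798
v 1.914 3.62 1.298
v 0.885 2.76 2.699
v 3.515 3.6 2.461
v 2.486 2.74 3.862
v 2.652 4.471 2.362
v 1.623 3.611 3.763
f 1 38 17
f 38 12 41
f 17 41 6
f 38 41 17
f 1 17 13
f 17 6 18
f 13 18 2
f 17 18 13
f 1 13 22
f 13 2 23
f 22 23 8
f 13 23 22
f 1 22 34
f 22 8 37
f 34 37 11
f 22 37 34
f 1 34 38
f 34 11 42
f 38 42 12
f 34 42 38
f 2 18 29
f 18 6 32
f 29 32 10
f 18 32 29
f 6 41 19
f 41 12 40
f 19 40 5
f 41 40 19
f 12 42 39
f 42 11 35
f 39 35 3
f 42 35 39
f 11 37 36
f 37 8 24
f 36 24 7
f 37 24 36
f 8 23 28
f 23 2 25
f 28 25 9
f 23 25 28
f 4 30 16
f 30 10 31
f 16 31 5
f 30 31 16
f 4 16 14
f 16 5 15
f 14 15 3
f 16 15 14
f 4 14 21
f 14 3 20
f 21 20 7
f 14 20 21
f 4 21 26
f 21 7 27
f 26 27 9
f 21 27 26
f 4 26 30
f 26 9 33
f 30 33 10
f 26 33 30
f 5 31 19
f 31 10 32
f 19 32 6
f 31 32 19
f 3 15 39
f 15 5 40
f 39 40 12
f 15 40 39
f 7 20 36
f 20 3 35
f 36 35 11
f 20 35 36
f 9 27 28
f 27 7 24
f 28 24 8
f 27 24 28
f 10 33 29
f 33 9 25
f 29 25 2
f 33 25 29
f 44 43 46
f 44 46 45
f 46 43 47
f 46 47 45
f 47 43 48
f 47 48 45
f 48 43 49
f 48 49 45
f 49 43 50
f 49 50 45
f 50 43 51
f 50 51 45
f 51 43 52
f 51 52 45
f 52 43 53
f 52 53 45
f 53 43 54
f 53 54 45
f 54 43 55
f 54 55 45
f 55 43 56
f 55 56 45
f 56 43 57
f 56 57 45
f 57 43 58
f 57 58 45
f 58 43 59
f 58 59 45
f 59 43 60
f 59 60 45
f 60 43 44
f 60 44 45
f 62 64 61
f 65 62 61
f 61 64 63
f 63 65 61
f 62 68 64
f 66 62 65
f 66 68 62
f 64 68 63
f 67 65 63
f 63 68 67
f 67 66 65
f 68 66 67



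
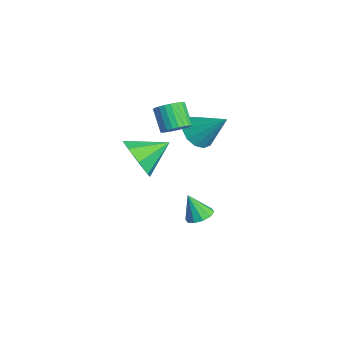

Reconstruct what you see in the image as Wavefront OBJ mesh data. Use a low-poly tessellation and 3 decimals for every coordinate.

v 0.475 -2.059 2.251
v 0.829 -1.613 2.623
v 0.019 -1.735 3.541
v -0.335 -2.181 3.169
v 0.66 -1.452 2.495
v -0.149 -1.574 3.413
v 0.464 -1.384 2.331
v -0.346 -1.506 3.249
v 0.268 -1.418 2.154
v -0.541 -1.54 3.072
v 0.105 -1.55 1.993
v -0.705 -1.672 2.911
v -0.002 -1.76 1.87
v -0.812 -1.882 2.788
v -0.037 -2.015 1.806
v -0.847 -2.137 2.724
v 0.006 -2.276 1.809
v -0.803 -2.399 2.727
v 0.121 -2.505 1.879
v -0.689 -2.627 2.797
v 0.289 -2.666 2.007
v -0.52 -2.788 2.925
v 0.486 -2.734 2.171
v -0.324 -2.856 3.089
v 0.681 -2.7 2.348
v -0.128 -2.822 3.266
v 0.845 -2.568 2.509
v 0.035 -2.69 3.427
v 0.952 -2.358 2.632
v 0.142 -2.48 3.55
v 0.987 -2.103 2.696
v 0.177 -2.225 3.614
v 0.943 -1.841 2.693
v 0.134 -1.964 3.611
v 0.901 -1.164 -3.017
v 1.535 -1.188 -2.874
v 0.619 -1.616 -1.843
v 1.397 -0.826 -2.768
v 1.07 -0.593 -2.757
v 0.679 -0.578 -2.846
v 0.372 -0.787 -3
v 0.268 -1.14 -3.161
v 0.405 -1.503 -3.267
v 0.732 -1.736 -3.278
v 1.124 -1.75 -3.189
v 1.43 -1.541 -3.035
v 3.293 -4.382 2.721
v 3.739 -3.946 1.902
v 3.167 -3.018 3.379
v 2.955 -3.985 1.833
v 2.369 -4.258 2.284
v 2.325 -4.603 2.992
v 2.848 -4.819 3.541
v 3.632 -4.779 3.609
v 4.218 -4.507 3.158
v 4.262 -4.161 2.45
v -1.861 -0.546 0.276
v -1.088 -0.879 -0.012
v -0.959 0.486 1.504
v -1.178 -0.471 -0.289
v -1.485 -0.086 -0.387
v -1.911 0.152 -0.274
v -2.322 0.169 0.014
v -2.586 -0.041 0.385
v -2.62 -0.411 0.721
v -2.413 -0.824 0.916
v -2.031 -1.149 0.908
v -1.595 -1.282 0.699
v -1.244 -1.182 0.356
f 2 1 5
f 2 5 3
f 3 5 6
f 3 6 4
f 5 1 7
f 5 7 6
f 6 7 8
f 6 8 4
f 7 1 9
f 7 9 8
f 8 9 10
f 8 10 4
f 9 1 11
f 9 11 10
f 10 11 12
f 10 12 4
f 11 1 13
f 11 13 12
f 12 13 14
f 12 14 4
f 13 1 15
f 13 15 14
f 14 15 16
f 14 16 4
f 15 1 17
f 15 17 16
f 16 17 18
f 16 18 4
f 17 1 19
f 17 19 18
f 18 19 20
f 18 20 4
f 19 1 21
f 19 21 20
f 20 21 22
f 20 22 4
f 21 1 23
f 21 23 22
f 22 23 24
f 22 24 4
f 23 1 25
f 23 25 24
f 24 25 26
f 24 26 4
f 25 1 27
f 25 27 26
f 26 27 28
f 26 28 4
f 27 1 29
f 27 29 28
f 28 29 30
f 28 30 4
f 29 1 31
f 29 31 30
f 30 31 32
f 30 32 4
f 31 1 33
f 31 33 32
f 32 33 34
f 32 34 4
f 33 1 2
f 33 2 34
f 34 2 3
f 34 3 4
f 36 35 38
f 36 38 37
f 38 35 39
f 38 39 37
f 39 35 40
f 39 40 37
f 40 35 41
f 40 41 37
f 41 35 42
f 41 42 37
f 42 35 43
f 42 43 37
f 43 35 44
f 43 44 37
f 44 35 45
f 44 45 37
f 45 35 46
f 45 46 37
f 46 35 36
f 46 36 37
f 48 47 50
f 48 50 49
f 50 47 51
f 50 51 49
f 51 47 52
f 51 52 49
f 52 47 53
f 52 53 49
f 53 47 54
f 53 54 49
f 54 47 55
f 54 55 49
f 55 47 56
f 55 56 49
f 56 47 48
f 56 48 49
f 58 57 60
f 58 60 59
f 60 57 61
f 60 61 59
f 61 57 62
f 61 62 59
f 62 57 63
f 62 63 59
f 63 57 64
f 63 64 59
f 64 57 65
f 64 65 59
f 65 57 66
f 65 66 59
f 66 57 67
f 66 67 59
f 67 57 68
f 67 68 59
f 68 57 69
f 68 69 59
f 69 57 58
f 69 58 59



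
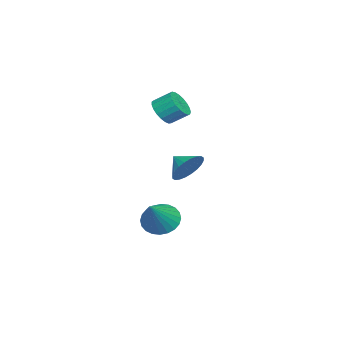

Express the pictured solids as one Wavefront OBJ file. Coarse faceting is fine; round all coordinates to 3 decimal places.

v -3.248 -0.117 2.664
v -2.801 -0.523 3.262
v -2.824 0.411 3.914
v -3.272 0.817 3.316
v -2.546 -0.379 3.064
v -2.569 0.555 3.717
v -2.412 -0.19 2.797
v -2.435 0.745 3.45
v -2.423 0.013 2.508
v -2.446 0.947 3.16
v -2.577 0.192 2.245
v -2.6 1.127 2.897
v -2.846 0.318 2.054
v -2.87 1.253 2.707
v -3.186 0.369 1.969
v -3.209 1.304 2.622
v -3.536 0.336 2.005
v -3.559 1.27 2.657
v -3.836 0.224 2.154
v -3.86 1.159 2.806
v -4.035 0.054 2.391
v -4.058 0.988 3.043
v -4.098 -0.147 2.675
v -4.121 0.788 3.328
v -4.014 -0.342 2.958
v -4.037 0.593 3.61
v -3.797 -0.498 3.189
v -3.821 0.436 3.842
v -3.486 -0.588 3.33
v -3.509 0.346 3.983
v -3.133 -0.597 3.356
v -3.157 0.337 4.008
v 3.033 2.494 1.403
v 3.731 1.907 1.136
v 2.567 1.706 1.917
v 3.864 2.038 1.456
v 3.871 2.237 1.768
v 3.751 2.476 2.025
v 3.521 2.718 2.187
v 3.216 2.925 2.229
v 2.884 3.067 2.146
v 2.575 3.122 1.95
v 2.335 3.081 1.67
v 2.201 2.95 1.35
v 2.194 2.751 1.037
v 2.315 2.512 0.781
v 2.545 2.271 0.619
v 2.849 2.063 0.576
v 3.181 1.921 0.66
v 3.491 1.867 0.856
v 0.947 0.739 -2.89
v 1.566 1.233 -3.501
v 2.553 0.561 -1.41
v 1.41 1.527 -3.297
v 1.184 1.7 -3.03
v 0.922 1.728 -2.743
v 0.664 1.605 -2.477
v 0.449 1.35 -2.275
v 0.31 1.002 -2.166
v 0.268 0.614 -2.167
v 0.329 0.245 -2.278
v 0.485 -0.049 -2.482
v 0.711 -0.222 -2.749
v 0.973 -0.25 -3.036
v 1.231 -0.127 -3.302
v 1.446 0.128 -3.504
v 1.585 0.476 -3.613
v 1.627 0.864 -3.612
f 2 1 5
f 2 5 3
f 3 5 6
f 3 6 4
f 5 1 7
f 5 7 6
f 6 7 8
f 6 8 4
f 7 1 9
f 7 9 8
f 8 9 10
f 8 10 4
f 9 1 11
f 9 11 10
f 10 11 12
f 10 12 4
f 11 1 13
f 11 13 12
f 12 13 14
f 12 14 4
f 13 1 15
f 13 15 14
f 14 15 16
f 14 16 4
f 15 1 17
f 15 17 16
f 16 17 18
f 16 18 4
f 17 1 19
f 17 19 18
f 18 19 20
f 18 20 4
f 19 1 21
f 19 21 20
f 20 21 22
f 20 22 4
f 21 1 23
f 21 23 22
f 22 23 24
f 22 24 4
f 23 1 25
f 23 25 24
f 24 25 26
f 24 26 4
f 25 1 27
f 25 27 26
f 26 27 28
f 26 28 4
f 27 1 29
f 27 29 28
f 28 29 30
f 28 30 4
f 29 1 31
f 29 31 30
f 30 31 32
f 30 32 4
f 31 1 2
f 31 2 32
f 32 2 3
f 32 3 4
f 34 33 36
f 34 36 35
f 36 33 37
f 36 37 35
f 37 33 38
f 37 38 35
f 38 33 39
f 38 39 35
f 39 33 40
f 39 40 35
f 40 33 41
f 40 41 35
f 41 33 42
f 41 42 35
f 42 33 43
f 42 43 35
f 43 33 44
f 43 44 35
f 44 33 45
f 44 45 35
f 45 33 46
f 45 46 35
f 46 33 47
f 46 47 35
f 47 33 48
f 47 48 35
f 48 33 49
f 48 49 35
f 49 33 50
f 49 50 35
f 50 33 34
f 50 34 35
f 52 51 54
f 52 54 53
f 54 51 55
f 54 55 53
f 55 51 56
f 55 56 53
f 56 51 57
f 56 57 53
f 57 51 58
f 57 58 53
f 58 51 59
f 58 59 53
f 59 51 60
f 59 60 53
f 60 51 61
f 60 61 53
f 61 51 62
f 61 62 53
f 62 51 63
f 62 63 53
f 63 51 64
f 63 64 53
f 64 51 65
f 64 65 53
f 65 51 66
f 65 66 53
f 66 51 67
f 66 67 53
f 67 51 68
f 67 68 53
f 68 51 52
f 68 52 53



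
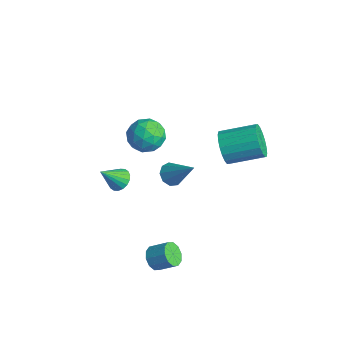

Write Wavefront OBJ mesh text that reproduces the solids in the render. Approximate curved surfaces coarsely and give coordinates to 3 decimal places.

v -2.305 2.201 -4.357
v -1.762 1.786 -4.712
v -0.875 2.759 -2.823
v -1.759 2.28 -4.894
v -2.011 2.737 -4.825
v -2.401 2.944 -4.537
v -2.746 2.803 -4.165
v -2.884 2.38 -3.882
v -2.751 1.874 -3.822
v -2.41 1.521 -4.012
v -2.019 1.486 -4.364
v -2.906 -0.694 -3.856
v -2.559 -0.228 -3.398
v -3.014 -1.786 -2.664
v -2.876 -0.15 -3.356
v -3.199 -0.18 -3.413
v -3.464 -0.312 -3.557
v -3.618 -0.52 -3.761
v -3.631 -0.762 -3.984
v -3.501 -0.991 -4.182
v -3.252 -1.161 -4.315
v -2.935 -1.239 -4.357
v -2.612 -1.209 -4.3
v -2.347 -1.077 -4.155
v -2.193 -0.869 -3.951
v -2.18 -0.627 -3.728
v -2.311 -0.398 -3.531
v 3.534 -2.3 -4.084
v 3.988 -2.876 -3.98
v 4.699 -2.195 -3.312
v 4.246 -1.62 -3.416
v 4.126 -2.653 -4.355
v 4.837 -1.972 -3.686
v 4.039 -2.295 -4.626
v 4.75 -1.615 -3.957
v 3.759 -1.939 -4.69
v 4.47 -1.259 -4.021
v 3.393 -1.721 -4.523
v 4.104 -1.041 -3.854
v 3.081 -1.725 -4.188
v 3.792 -1.044 -3.52
v 2.943 -1.948 -3.814
v 3.654 -1.267 -3.145
v 3.03 -2.305 -3.543
v 3.741 -1.625 -2.874
v 3.31 -2.661 -3.479
v 4.021 -1.981 -2.81
v 3.676 -2.879 -3.646
v 4.387 -2.199 -2.977
v -2.773 1.639 0.177
v -1.937 0.877 0.067
v -3.603 0.943 -1.307
v -2.767 0.181 -1.417
v -3.49 0.109 -0.545
v -2.977 0.539 0.373
v -2.563 1.281 -1.613
v -2.05 1.711 -0.695
v -1.807 0.656 -1.039
v -2.381 -0.068 -0.379
v -3.159 1.888 -0.861
v -3.733 1.164 -0.201
v -2.282 1.319 0.252
v -3.258 0.501 -1.492
v -3.683 0.458 -0.98
v -3.192 0.011 -1.044
v -2.894 1.12 0.432
v -2.403 0.673 0.367
v -3.315 0.221 0.008
v -3.137 1.147 -1.607
v -2.646 0.7 -1.672
v -2.348 1.809 -0.196
v -1.857 1.362 -0.26
v -2.225 1.599 -1.248
v -1.715 0.742 -0.462
v -2.203 0.333 -1.335
v -2.082 0.979 -1.45
v -1.781 1.232 -0.911
v -2.052 0.316 -0.074
v -2.54 -0.093 -0.947
v -2.965 -0.136 -0.434
v -2.663 0.117 0.105
v -1.975 0.186 -0.725
v -3 1.913 -0.293
v -3.488 1.504 -1.166
v -2.877 1.703 -1.345
v -2.575 1.956 -0.806
v -3.337 1.487 0.095
v -3.825 1.078 -0.778
v -3.759 0.588 -0.329
v -3.458 0.841 0.21
v -3.565 1.634 -0.515
v 2.729 2.279 2.238
v 3.336 2.216 1.421
v 4.318 3.838 2.025
v 3.711 3.901 2.842
v 2.996 2.477 1.273
v 3.978 4.099 1.878
v 2.602 2.699 1.317
v 3.584 4.321 1.921
v 2.234 2.838 1.543
v 3.216 4.46 2.147
v 1.963 2.866 1.907
v 2.945 4.488 2.511
v 1.845 2.778 2.336
v 2.827 4.4 2.94
v 1.901 2.591 2.746
v 2.883 4.213 3.35
v 2.122 2.342 3.055
v 3.104 3.964 3.659
v 2.462 2.081 3.202
v 3.444 3.703 3.807
v 2.856 1.859 3.159
v 3.838 3.481 3.763
v 3.224 1.72 2.933
v 4.206 3.342 3.537
v 3.495 1.692 2.569
v 4.477 3.314 3.173
v 3.613 1.78 2.14
v 4.595 3.402 2.744
v 3.557 1.967 1.73
v 4.539 3.589 2.334
f 2 1 4
f 2 4 3
f 4 1 5
f 4 5 3
f 5 1 6
f 5 6 3
f 6 1 7
f 6 7 3
f 7 1 8
f 7 8 3
f 8 1 9
f 8 9 3
f 9 1 10
f 9 10 3
f 10 1 11
f 10 11 3
f 11 1 2
f 11 2 3
f 13 12 15
f 13 15 14
f 15 12 16
f 15 16 14
f 16 12 17
f 16 17 14
f 17 12 18
f 17 18 14
f 18 12 19
f 18 19 14
f 19 12 20
f 19 20 14
f 20 12 21
f 20 21 14
f 21 12 22
f 21 22 14
f 22 12 23
f 22 23 14
f 23 12 24
f 23 24 14
f 24 12 25
f 24 25 14
f 25 12 26
f 25 26 14
f 26 12 27
f 26 27 14
f 27 12 13
f 27 13 14
f 29 28 32
f 29 32 30
f 30 32 33
f 30 33 31
f 32 28 34
f 32 34 33
f 33 34 35
f 33 35 31
f 34 28 36
f 34 36 35
f 35 36 37
f 35 37 31
f 36 28 38
f 36 38 37
f 37 38 39
f 37 39 31
f 38 28 40
f 38 40 39
f 39 40 41
f 39 41 31
f 40 28 42
f 40 42 41
f 41 42 43
f 41 43 31
f 42 28 44
f 42 44 43
f 43 44 45
f 43 45 31
f 44 28 46
f 44 46 45
f 45 46 47
f 45 47 31
f 46 28 48
f 46 48 47
f 47 48 49
f 47 49 31
f 48 28 29
f 48 29 49
f 49 29 30
f 49 30 31
f 50 87 66
f 87 61 90
f 66 90 55
f 87 90 66
f 50 66 62
f 66 55 67
f 62 67 51
f 66 67 62
f 50 62 71
f 62 51 72
f 71 72 57
f 62 72 71
f 50 71 83
f 71 57 86
f 83 86 60
f 71 86 83
f 50 83 87
f 83 60 91
f 87 91 61
f 83 91 87
f 51 67 78
f 67 55 81
f 78 81 59
f 67 81 78
f 55 90 68
f 90 61 89
f 68 89 54
f 90 89 68
f 61 91 88
f 91 60 84
f 88 84 52
f 91 84 88
f 60 86 85
f 86 57 73
f 85 73 56
f 86 73 85
f 57 72 77
f 72 51 74
f 77 74 58
f 72 74 77
f 53 79 65
f 79 59 80
f 65 80 54
f 79 80 65
f 53 65 63
f 65 54 64
f 63 64 52
f 65 64 63
f 53 63 70
f 63 52 69
f 70 69 56
f 63 69 70
f 53 70 75
f 70 56 76
f 75 76 58
f 70 76 75
f 53 75 79
f 75 58 82
f 79 82 59
f 75 82 79
f 54 80 68
f 80 59 81
f 68 81 55
f 80 81 68
f 52 64 88
f 64 54 89
f 88 89 61
f 64 89 88
f 56 69 85
f 69 52 84
f 85 84 60
f 69 84 85
f 58 76 77
f 76 56 73
f 77 73 57
f 76 73 77
f 59 82 78
f 82 58 74
f 78 74 51
f 82 74 78
f 93 92 96
f 93 96 94
f 94 96 97
f 94 97 95
f 96 92 98
f 96 98 97
f 97 98 99
f 97 99 95
f 98 92 100
f 98 100 99
f 99 100 101
f 99 101 95
f 100 92 102
f 100 102 101
f 101 102 103
f 101 103 95
f 102 92 104
f 102 104 103
f 103 104 105
f 103 105 95
f 104 92 106
f 104 106 105
f 105 106 107
f 105 107 95
f 106 92 108
f 106 108 107
f 107 108 109
f 107 109 95
f 108 92 110
f 108 110 109
f 109 110 111
f 109 111 95
f 110 92 112
f 110 112 111
f 111 112 113
f 111 113 95
f 112 92 114
f 112 114 113
f 113 114 115
f 113 115 95
f 114 92 116
f 114 116 115
f 115 116 117
f 115 117 95
f 116 92 118
f 116 118 117
f 117 118 119
f 117 119 95
f 118 92 120
f 118 120 119
f 119 120 121
f 119 121 95
f 120 92 93
f 120 93 121
f 121 93 94
f 121 94 95



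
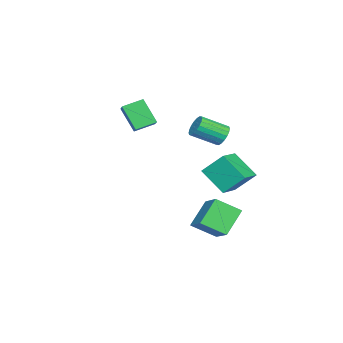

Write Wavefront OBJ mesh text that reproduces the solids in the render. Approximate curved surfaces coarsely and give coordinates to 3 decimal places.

v 2.417 1.591 -2.994
v 1.157 2.06 -1.61
v 1.972 2.968 -3.867
v 0.711 3.437 -2.483
v 3.809 2.623 -2.077
v 2.548 3.092 -0.693
v 3.363 4 -2.95
v 2.103 4.469 -1.566
v -1.71 2.147 2.438
v -1.133 2.58 2.677
v -0.432 1.165 3.542
v -1.01 0.733 3.302
v -1.362 2.617 2.924
v -0.662 1.202 3.788
v -1.66 2.561 3.073
v -0.96 1.146 3.938
v -1.968 2.423 3.097
v -1.267 1.008 3.962
v -2.225 2.23 2.991
v -1.524 0.816 3.855
v -2.38 2.022 2.774
v -1.679 0.607 3.639
v -2.402 1.838 2.491
v -1.702 0.423 3.356
v -2.288 1.715 2.198
v -1.587 0.3 3.063
v -2.058 1.678 1.952
v -1.358 0.263 2.816
v -1.76 1.734 1.802
v -1.06 0.319 2.667
v -1.453 1.872 1.778
v -0.752 0.457 2.643
v -1.196 2.064 1.885
v -0.495 0.65 2.749
v -1.041 2.273 2.101
v -0.34 0.858 2.966
v -1.018 2.457 2.384
v -0.318 1.042 3.249
v -2.822 2.548 -2.225
v -3.312 1.087 -0.872
v -2.981 3.788 -0.944
v -3.471 2.327 0.409
v -1.149 2.353 -1.829
v -1.639 0.892 -0.476
v -1.308 3.593 -0.548
v -1.798 2.132 0.805
v -3.993 -4.066 1.197
v -4.376 -5.047 2.789
v -4.711 -3.013 1.672
v -5.095 -3.995 3.265
v -2.565 -3.425 1.935
v -2.949 -4.407 3.528
v -3.284 -2.373 2.411
v -3.667 -3.354 4.003
f 2 4 1
f 5 2 1
f 1 4 3
f 3 5 1
f 2 8 4
f 6 2 5
f 6 8 2
f 4 8 3
f 7 5 3
f 3 8 7
f 7 6 5
f 8 6 7
f 10 9 13
f 10 13 11
f 11 13 14
f 11 14 12
f 13 9 15
f 13 15 14
f 14 15 16
f 14 16 12
f 15 9 17
f 15 17 16
f 16 17 18
f 16 18 12
f 17 9 19
f 17 19 18
f 18 19 20
f 18 20 12
f 19 9 21
f 19 21 20
f 20 21 22
f 20 22 12
f 21 9 23
f 21 23 22
f 22 23 24
f 22 24 12
f 23 9 25
f 23 25 24
f 24 25 26
f 24 26 12
f 25 9 27
f 25 27 26
f 26 27 28
f 26 28 12
f 27 9 29
f 27 29 28
f 28 29 30
f 28 30 12
f 29 9 31
f 29 31 30
f 30 31 32
f 30 32 12
f 31 9 33
f 31 33 32
f 32 33 34
f 32 34 12
f 33 9 35
f 33 35 34
f 34 35 36
f 34 36 12
f 35 9 37
f 35 37 36
f 36 37 38
f 36 38 12
f 37 9 10
f 37 10 38
f 38 10 11
f 38 11 12
f 40 42 39
f 43 40 39
f 39 42 41
f 41 43 39
f 40 46 42
f 44 40 43
f 44 46 40
f 42 46 41
f 45 43 41
f 41 46 45
f 45 44 43
f 46 44 45
f 48 50 47
f 51 48 47
f 47 50 49
f 49 51 47
f 48 54 50
f 52 48 51
f 52 54 48
f 50 54 49
f 53 51 49
f 49 54 53
f 53 52 51
f 54 52 53



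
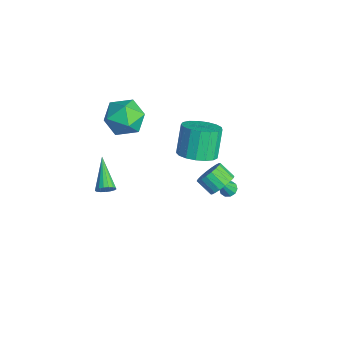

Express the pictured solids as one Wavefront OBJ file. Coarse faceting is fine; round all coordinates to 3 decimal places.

v -0.33 2.42 -3.351
v 0.138 2.378 -3.521
v 0.13 1.64 -1.889
v 0.116 2.646 -3.37
v -0.077 2.829 -3.212
v -0.367 2.855 -3.107
v -0.642 2.716 -3.095
v -0.798 2.463 -3.181
v -0.775 2.194 -3.332
v -0.582 2.012 -3.49
v -0.293 1.985 -3.595
v -0.018 2.125 -3.607
v 4.155 0.458 2.354
v 4.693 0.407 2.903
v 4.043 -0.09 3.494
v 3.505 -0.038 2.946
v 4.536 0.702 2.978
v 3.885 0.206 3.569
v 4.303 0.949 2.929
v 3.653 0.452 3.52
v 4.041 1.099 2.766
v 3.391 0.602 3.358
v 3.802 1.121 2.522
v 3.151 0.625 3.114
v 3.633 1.013 2.245
v 2.982 0.516 2.836
v 3.567 0.795 1.989
v 2.916 0.298 2.581
v 3.617 0.51 1.806
v 2.967 0.013 2.397
v 3.775 0.214 1.731
v 3.124 -0.282 2.322
v 4.007 -0.032 1.78
v 3.357 -0.529 2.371
v 4.269 -0.182 1.942
v 3.619 -0.679 2.534
v 4.509 -0.205 2.186
v 3.858 -0.701 2.778
v 4.678 -0.096 2.464
v 4.027 -0.593 3.055
v 4.744 0.122 2.719
v 4.093 -0.375 3.311
v -1.537 -1.898 3.254
v -0.461 -2.366 3.072
v -1.999 -3.394 4.368
v -0.923 -3.862 4.186
v -1.038 -2.873 4.834
v -0.753 -1.948 4.145
v -1.707 -3.812 3.295
v -1.422 -2.887 2.606
v -0.565 -3.549 3.097
v -0.152 -2.968 4.048
v -2.308 -2.792 3.392
v -1.895 -2.211 4.343
v -1.402 1.036 -0.948
v -0.528 0.668 -0.41
v -1.284 1.177 1.166
v -2.158 1.544 0.628
v -0.411 1.166 -0.514
v -1.166 1.674 1.061
v -0.52 1.633 -0.718
v -1.276 2.142 0.858
v -0.832 1.964 -0.974
v -1.587 2.473 0.601
v -1.274 2.082 -1.224
v -2.03 2.591 0.351
v -1.746 1.96 -1.411
v -2.501 2.469 0.164
v -2.139 1.627 -1.492
v -2.894 2.136 0.084
v -2.363 1.158 -1.448
v -3.118 1.667 0.128
v -2.367 0.661 -1.289
v -3.123 1.17 0.286
v -2.15 0.25 -1.053
v -2.906 0.759 0.523
v -1.762 0.019 -0.792
v -2.518 0.527 0.784
v -1.291 0.02 -0.567
v -2.047 0.529 1.009
v -0.846 0.255 -0.429
v -1.602 0.764 1.147
v -1.784 -3.81 -2.82
v -1.506 -3.723 -2.342
v -3.576 -3.47 -1.84
v -1.521 -3.479 -2.453
v -1.596 -3.312 -2.648
v -1.714 -3.258 -2.883
v -1.848 -3.331 -3.103
v -1.968 -3.514 -3.258
v -2.046 -3.765 -3.313
v -2.064 -4.026 -3.255
v -2.018 -4.237 -3.098
v -1.918 -4.351 -2.876
v -1.788 -4.341 -2.642
v -1.657 -4.21 -2.449
v -1.555 -3.986 -2.341
f 2 1 4
f 2 4 3
f 4 1 5
f 4 5 3
f 5 1 6
f 5 6 3
f 6 1 7
f 6 7 3
f 7 1 8
f 7 8 3
f 8 1 9
f 8 9 3
f 9 1 10
f 9 10 3
f 10 1 11
f 10 11 3
f 11 1 12
f 11 12 3
f 12 1 2
f 12 2 3
f 14 13 17
f 14 17 15
f 15 17 18
f 15 18 16
f 17 13 19
f 17 19 18
f 18 19 20
f 18 20 16
f 19 13 21
f 19 21 20
f 20 21 22
f 20 22 16
f 21 13 23
f 21 23 22
f 22 23 24
f 22 24 16
f 23 13 25
f 23 25 24
f 24 25 26
f 24 26 16
f 25 13 27
f 25 27 26
f 26 27 28
f 26 28 16
f 27 13 29
f 27 29 28
f 28 29 30
f 28 30 16
f 29 13 31
f 29 31 30
f 30 31 32
f 30 32 16
f 31 13 33
f 31 33 32
f 32 33 34
f 32 34 16
f 33 13 35
f 33 35 34
f 34 35 36
f 34 36 16
f 35 13 37
f 35 37 36
f 36 37 38
f 36 38 16
f 37 13 39
f 37 39 38
f 38 39 40
f 38 40 16
f 39 13 41
f 39 41 40
f 40 41 42
f 40 42 16
f 41 13 14
f 41 14 42
f 42 14 15
f 42 15 16
f 43 54 48
f 43 48 44
f 43 44 50
f 43 50 53
f 43 53 54
f 44 48 52
f 48 54 47
f 54 53 45
f 53 50 49
f 50 44 51
f 46 52 47
f 46 47 45
f 46 45 49
f 46 49 51
f 46 51 52
f 47 52 48
f 45 47 54
f 49 45 53
f 51 49 50
f 52 51 44
f 56 55 59
f 56 59 57
f 57 59 60
f 57 60 58
f 59 55 61
f 59 61 60
f 60 61 62
f 60 62 58
f 61 55 63
f 61 63 62
f 62 63 64
f 62 64 58
f 63 55 65
f 63 65 64
f 64 65 66
f 64 66 58
f 65 55 67
f 65 67 66
f 66 67 68
f 66 68 58
f 67 55 69
f 67 69 68
f 68 69 70
f 68 70 58
f 69 55 71
f 69 71 70
f 70 71 72
f 70 72 58
f 71 55 73
f 71 73 72
f 72 73 74
f 72 74 58
f 73 55 75
f 73 75 74
f 74 75 76
f 74 76 58
f 75 55 77
f 75 77 76
f 76 77 78
f 76 78 58
f 77 55 79
f 77 79 78
f 78 79 80
f 78 80 58
f 79 55 81
f 79 81 80
f 80 81 82
f 80 82 58
f 81 55 56
f 81 56 82
f 82 56 57
f 82 57 58
f 84 83 86
f 84 86 85
f 86 83 87
f 86 87 85
f 87 83 88
f 87 88 85
f 88 83 89
f 88 89 85
f 89 83 90
f 89 90 85
f 90 83 91
f 90 91 85
f 91 83 92
f 91 92 85
f 92 83 93
f 92 93 85
f 93 83 94
f 93 94 85
f 94 83 95
f 94 95 85
f 95 83 96
f 95 96 85
f 96 83 97
f 96 97 85
f 97 83 84
f 97 84 85



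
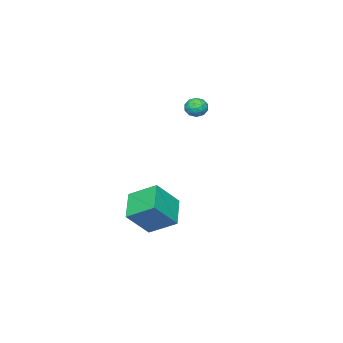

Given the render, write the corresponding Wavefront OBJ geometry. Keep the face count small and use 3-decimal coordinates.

v -4.504 -0.704 2.461
v -3.881 -0.331 2.288
v -3.839 -1.649 2.812
v -3.216 -1.276 2.639
v -3.633 -1.058 3.219
v -4.044 -0.474 3.002
v -3.676 -1.506 2.098
v -4.087 -0.922 1.881
v -3.369 -0.826 2.064
v -3.343 -0.55 2.756
v -4.377 -1.43 2.344
v -4.351 -1.154 3.036
v -4.251 -0.434 2.343
v -3.469 -1.546 2.757
v -3.714 -1.418 3.098
v -3.348 -1.198 2.996
v -4.346 -0.519 2.763
v -3.98 -0.299 2.661
v -3.835 -0.727 3.209
v -3.74 -1.681 2.439
v -3.374 -1.461 2.337
v -4.372 -0.782 2.104
v -4.006 -0.562 2.002
v -3.885 -1.253 1.891
v -3.584 -0.506 2.11
v -3.193 -1.062 2.317
v -3.464 -1.197 1.998
v -3.705 -0.854 1.871
v -3.568 -0.344 2.517
v -3.178 -0.899 2.724
v -3.423 -0.771 3.065
v -3.664 -0.428 2.937
v -3.268 -0.635 2.385
v -4.542 -1.081 2.376
v -4.152 -1.636 2.583
v -4.056 -1.552 2.163
v -4.297 -1.209 2.035
v -4.527 -0.918 2.783
v -4.136 -1.474 2.99
v -4.015 -1.126 3.229
v -4.256 -0.783 3.102
v -4.452 -1.345 2.715
v 3.539 1.42 -3.995
v 2.069 0.404 -3.121
v 3.03 3.002 -3.014
v 1.559 1.986 -2.14
v 4.841 0.874 -2.44
v 3.37 -0.142 -1.566
v 4.331 2.456 -1.459
v 2.861 1.44 -0.585
f 1 38 17
f 38 12 41
f 17 41 6
f 38 41 17
f 1 17 13
f 17 6 18
f 13 18 2
f 17 18 13
f 1 13 22
f 13 2 23
f 22 23 8
f 13 23 22
f 1 22 34
f 22 8 37
f 34 37 11
f 22 37 34
f 1 34 38
f 34 11 42
f 38 42 12
f 34 42 38
f 2 18 29
f 18 6 32
f 29 32 10
f 18 32 29
f 6 41 19
f 41 12 40
f 19 40 5
f 41 40 19
f 12 42 39
f 42 11 35
f 39 35 3
f 42 35 39
f 11 37 36
f 37 8 24
f 36 24 7
f 37 24 36
f 8 23 28
f 23 2 25
f 28 25 9
f 23 25 28
f 4 30 16
f 30 10 31
f 16 31 5
f 30 31 16
f 4 16 14
f 16 5 15
f 14 15 3
f 16 15 14
f 4 14 21
f 14 3 20
f 21 20 7
f 14 20 21
f 4 21 26
f 21 7 27
f 26 27 9
f 21 27 26
f 4 26 30
f 26 9 33
f 30 33 10
f 26 33 30
f 5 31 19
f 31 10 32
f 19 32 6
f 31 32 19
f 3 15 39
f 15 5 40
f 39 40 12
f 15 40 39
f 7 20 36
f 20 3 35
f 36 35 11
f 20 35 36
f 9 27 28
f 27 7 24
f 28 24 8
f 27 24 28
f 10 33 29
f 33 9 25
f 29 25 2
f 33 25 29
f 44 46 43
f 47 44 43
f 43 46 45
f 45 47 43
f 44 50 46
f 48 44 47
f 48 50 44
f 46 50 45
f 49 47 45
f 45 50 49
f 49 48 47
f 50 48 49



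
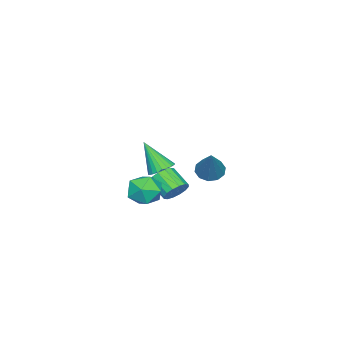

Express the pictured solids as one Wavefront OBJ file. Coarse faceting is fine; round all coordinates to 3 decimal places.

v 3.1 3.497 -0.023
v 3.475 3.787 0.76
v 3.345 2.093 0.38
v 3.72 2.383 1.163
v 2.822 2.485 1.021
v 2.671 3.352 0.772
v 4.149 2.528 0.368
v 3.998 3.395 0.119
v 4.124 3.188 1.001
v 3.303 3.161 1.405
v 3.517 2.719 -0.265
v 2.696 2.692 0.139
v -2.748 2.886 -0.944
v -2.15 2.635 -1.28
v -1.532 3.574 0.704
v -2.214 3.062 -1.411
v -2.482 3.422 -1.363
v -2.852 3.577 -1.156
v -3.181 3.468 -0.867
v -3.345 3.137 -0.608
v -3.281 2.71 -0.477
v -3.013 2.351 -0.525
v -2.644 2.195 -0.732
v -2.314 2.304 -1.021
v 1.966 2.968 1.222
v 2.474 3.32 1.455
v 1.934 2.052 2.678
v 2.274 3.459 1.538
v 2.027 3.524 1.574
v 1.771 3.504 1.556
v 1.545 3.402 1.487
v 1.383 3.235 1.378
v 1.309 3.027 1.245
v 1.335 2.81 1.109
v 1.458 2.617 0.99
v 1.658 2.478 0.907
v 1.905 2.413 0.871
v 2.161 2.433 0.889
v 2.387 2.534 0.958
v 2.549 2.702 1.067
v 2.623 2.91 1.2
v 2.597 3.127 1.336
v 1.072 3.209 -0.543
v 1.328 3.5 0.016
v 0.983 2.562 0.662
v 0.728 2.271 0.103
v 0.994 3.611 -0
v 0.65 2.673 0.646
v 0.681 3.615 -0.162
v 0.337 2.676 0.484
v 0.473 3.51 -0.425
v 0.129 2.571 0.22
v 0.426 3.324 -0.721
v 0.082 2.385 -0.075
v 0.551 3.107 -0.968
v 0.207 2.169 -0.323
v 0.817 2.918 -1.102
v 0.472 1.98 -0.456
v 1.15 2.807 -1.086
v 0.806 1.869 -0.44
v 1.463 2.804 -0.924
v 1.119 1.865 -0.278
v 1.671 2.909 -0.66
v 1.327 1.97 -0.015
v 1.718 3.095 -0.365
v 1.374 2.156 0.281
v 1.593 3.311 -0.117
v 1.249 2.373 0.528
f 1 12 6
f 1 6 2
f 1 2 8
f 1 8 11
f 1 11 12
f 2 6 10
f 6 12 5
f 12 11 3
f 11 8 7
f 8 2 9
f 4 10 5
f 4 5 3
f 4 3 7
f 4 7 9
f 4 9 10
f 5 10 6
f 3 5 12
f 7 3 11
f 9 7 8
f 10 9 2
f 14 13 16
f 14 16 15
f 16 13 17
f 16 17 15
f 17 13 18
f 17 18 15
f 18 13 19
f 18 19 15
f 19 13 20
f 19 20 15
f 20 13 21
f 20 21 15
f 21 13 22
f 21 22 15
f 22 13 23
f 22 23 15
f 23 13 24
f 23 24 15
f 24 13 14
f 24 14 15
f 26 25 28
f 26 28 27
f 28 25 29
f 28 29 27
f 29 25 30
f 29 30 27
f 30 25 31
f 30 31 27
f 31 25 32
f 31 32 27
f 32 25 33
f 32 33 27
f 33 25 34
f 33 34 27
f 34 25 35
f 34 35 27
f 35 25 36
f 35 36 27
f 36 25 37
f 36 37 27
f 37 25 38
f 37 38 27
f 38 25 39
f 38 39 27
f 39 25 40
f 39 40 27
f 40 25 41
f 40 41 27
f 41 25 42
f 41 42 27
f 42 25 26
f 42 26 27
f 44 43 47
f 44 47 45
f 45 47 48
f 45 48 46
f 47 43 49
f 47 49 48
f 48 49 50
f 48 50 46
f 49 43 51
f 49 51 50
f 50 51 52
f 50 52 46
f 51 43 53
f 51 53 52
f 52 53 54
f 52 54 46
f 53 43 55
f 53 55 54
f 54 55 56
f 54 56 46
f 55 43 57
f 55 57 56
f 56 57 58
f 56 58 46
f 57 43 59
f 57 59 58
f 58 59 60
f 58 60 46
f 59 43 61
f 59 61 60
f 60 61 62
f 60 62 46
f 61 43 63
f 61 63 62
f 62 63 64
f 62 64 46
f 63 43 65
f 63 65 64
f 64 65 66
f 64 66 46
f 65 43 67
f 65 67 66
f 66 67 68
f 66 68 46
f 67 43 44
f 67 44 68
f 68 44 45
f 68 45 46



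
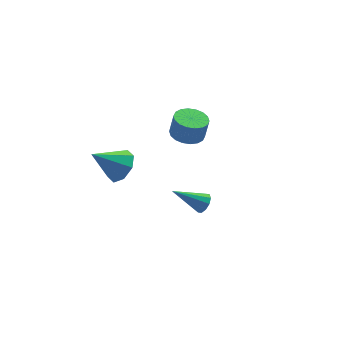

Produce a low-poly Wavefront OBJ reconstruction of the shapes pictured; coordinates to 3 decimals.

v -2.254 2.221 -3.752
v -1.592 2.03 -2.985
v -3.666 2.639 -2.428
v -1.582 2.785 -3.212
v -1.964 3.21 -3.755
v -2.517 3.055 -4.296
v -2.915 2.412 -4.518
v -2.926 1.657 -4.291
v -2.543 1.232 -3.748
v -1.991 1.387 -3.207
v -0.527 -3.576 -2.11
v -0.247 -3.763 -1.626
v -1.913 -2.904 -1.05
v -0.136 -3.423 -1.696
v -0.174 -3.141 -1.924
v -0.347 -3.026 -2.224
v -0.589 -3.12 -2.48
v -0.807 -3.388 -2.595
v -0.918 -3.729 -2.525
v -0.88 -4.01 -2.297
v -0.707 -4.126 -1.997
v -0.465 -4.032 -1.741
v 2.139 3.35 -4.081
v 2.772 4.043 -4.228
v 3.033 4.063 -3.006
v 2.401 3.37 -2.859
v 2.414 4.256 -4.155
v 2.676 4.276 -2.933
v 2.002 4.29 -4.067
v 2.263 4.31 -2.845
v 1.617 4.137 -3.982
v 1.878 4.157 -2.76
v 1.335 3.829 -3.917
v 1.597 3.849 -2.695
v 1.213 3.425 -3.884
v 1.474 3.446 -2.662
v 1.274 3.007 -3.891
v 1.535 3.027 -2.668
v 1.507 2.657 -3.934
v 1.768 2.677 -2.712
v 1.864 2.444 -4.007
v 2.126 2.464 -2.785
v 2.277 2.41 -4.095
v 2.538 2.43 -2.873
v 2.662 2.563 -4.18
v 2.923 2.583 -2.958
v 2.943 2.871 -4.245
v 3.205 2.891 -3.023
v 3.066 3.274 -4.278
v 3.327 3.295 -3.056
v 3.005 3.693 -4.272
v 3.266 3.713 -3.049
f 2 1 4
f 2 4 3
f 4 1 5
f 4 5 3
f 5 1 6
f 5 6 3
f 6 1 7
f 6 7 3
f 7 1 8
f 7 8 3
f 8 1 9
f 8 9 3
f 9 1 10
f 9 10 3
f 10 1 2
f 10 2 3
f 12 11 14
f 12 14 13
f 14 11 15
f 14 15 13
f 15 11 16
f 15 16 13
f 16 11 17
f 16 17 13
f 17 11 18
f 17 18 13
f 18 11 19
f 18 19 13
f 19 11 20
f 19 20 13
f 20 11 21
f 20 21 13
f 21 11 22
f 21 22 13
f 22 11 12
f 22 12 13
f 24 23 27
f 24 27 25
f 25 27 28
f 25 28 26
f 27 23 29
f 27 29 28
f 28 29 30
f 28 30 26
f 29 23 31
f 29 31 30
f 30 31 32
f 30 32 26
f 31 23 33
f 31 33 32
f 32 33 34
f 32 34 26
f 33 23 35
f 33 35 34
f 34 35 36
f 34 36 26
f 35 23 37
f 35 37 36
f 36 37 38
f 36 38 26
f 37 23 39
f 37 39 38
f 38 39 40
f 38 40 26
f 39 23 41
f 39 41 40
f 40 41 42
f 40 42 26
f 41 23 43
f 41 43 42
f 42 43 44
f 42 44 26
f 43 23 45
f 43 45 44
f 44 45 46
f 44 46 26
f 45 23 47
f 45 47 46
f 46 47 48
f 46 48 26
f 47 23 49
f 47 49 48
f 48 49 50
f 48 50 26
f 49 23 51
f 49 51 50
f 50 51 52
f 50 52 26
f 51 23 24
f 51 24 52
f 52 24 25
f 52 25 26

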